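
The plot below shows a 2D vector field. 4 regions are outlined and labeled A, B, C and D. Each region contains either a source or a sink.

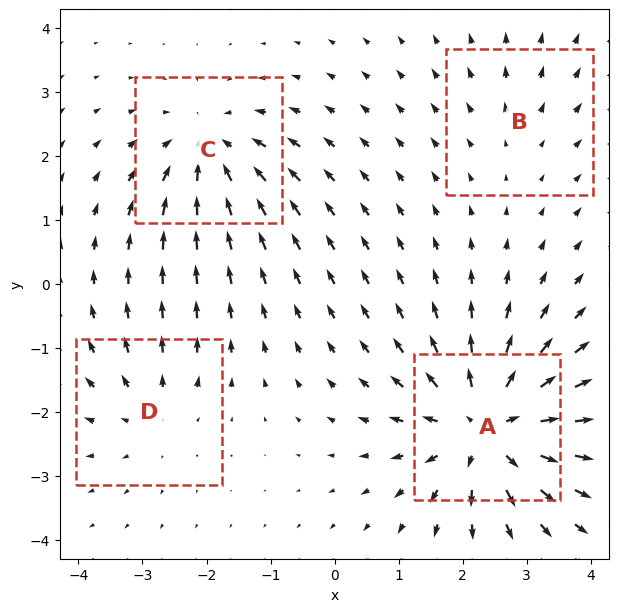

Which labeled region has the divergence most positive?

Divergence at each region's feature centre — A: about +8, B: about +2, C: about -5, D: about +3. Region A is most positive.

A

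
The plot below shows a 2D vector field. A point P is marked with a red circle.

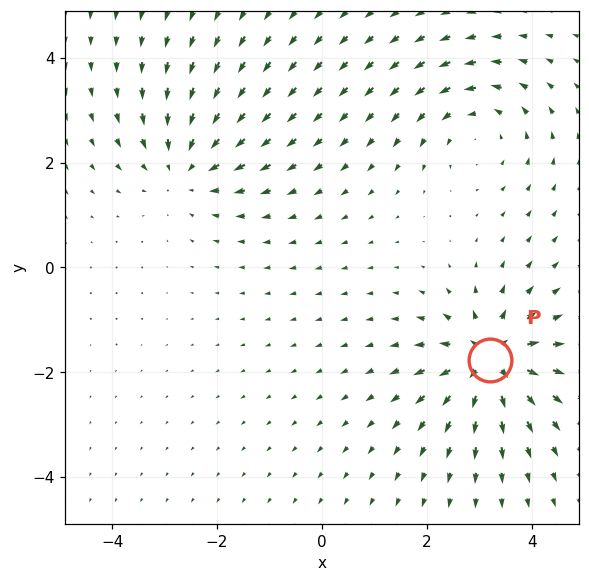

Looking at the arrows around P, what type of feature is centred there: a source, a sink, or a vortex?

At P (3.2, -1.8) the arrows spread outward. Divergence about +5, curl ≈0 — positive divergence with near-zero curl is a source.

source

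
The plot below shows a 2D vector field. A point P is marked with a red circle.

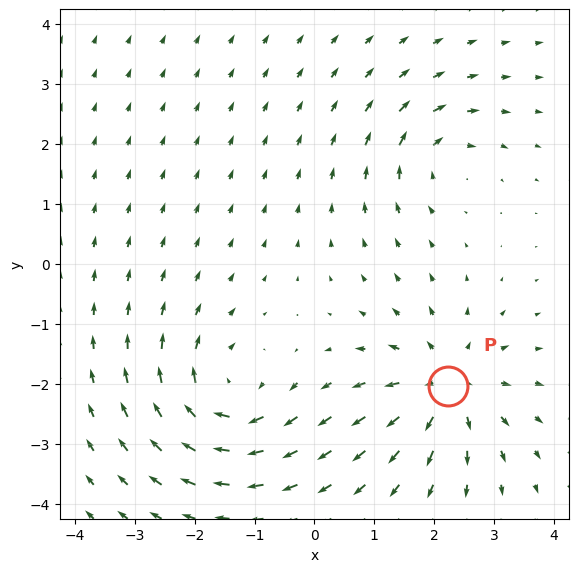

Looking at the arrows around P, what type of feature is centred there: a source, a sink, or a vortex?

source

At P (2.2, -2.0) the arrows spread outward. Divergence about +5, curl ≈0 — positive divergence with near-zero curl is a source.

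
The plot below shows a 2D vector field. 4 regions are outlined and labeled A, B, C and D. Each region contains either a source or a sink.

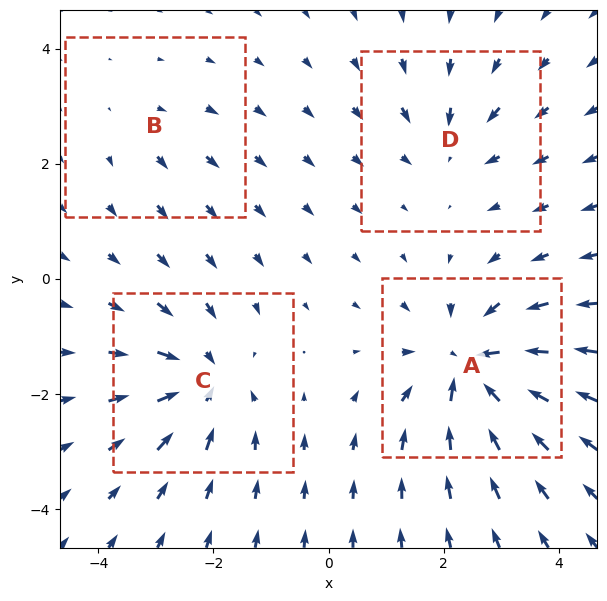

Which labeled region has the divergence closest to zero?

Divergence at each region's feature centre — A: about -7, B: about +2, C: about -6, D: about -4. Region B is closest to zero.

B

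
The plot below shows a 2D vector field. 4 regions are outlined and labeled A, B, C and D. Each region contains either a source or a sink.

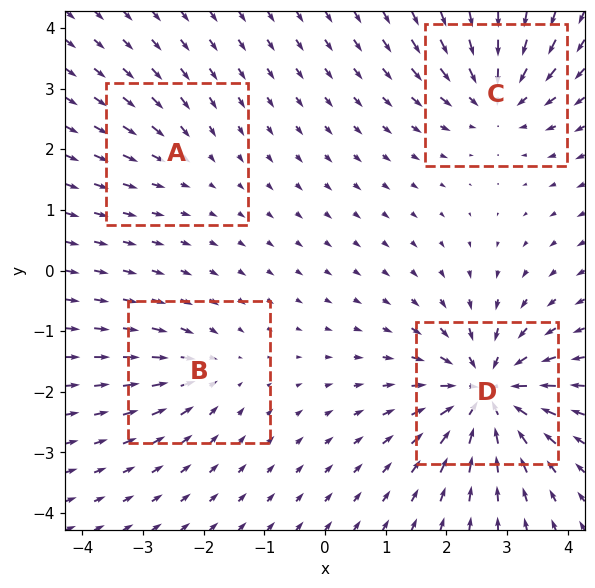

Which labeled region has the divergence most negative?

Divergence at each region's feature centre — A: about -2, B: about -4, C: about -6, D: about -9. Region D is most negative.

D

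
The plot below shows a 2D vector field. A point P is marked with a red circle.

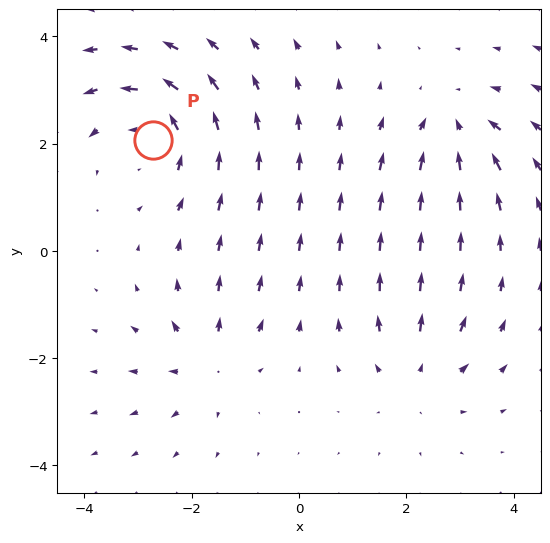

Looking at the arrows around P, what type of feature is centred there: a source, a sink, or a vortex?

At P (-2.7, 2.1) the arrows circulate counterclockwise. Divergence ≈0, curl about +4 — near-zero divergence with nonzero curl is a vortex.

vortex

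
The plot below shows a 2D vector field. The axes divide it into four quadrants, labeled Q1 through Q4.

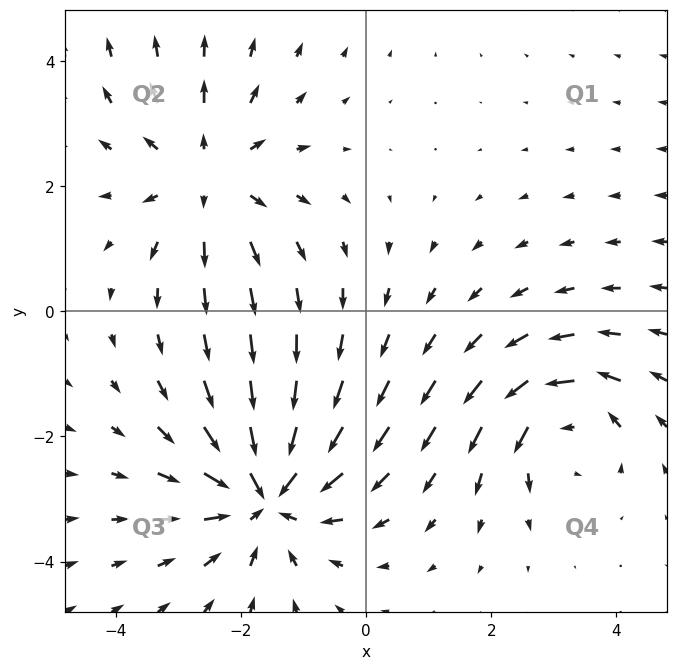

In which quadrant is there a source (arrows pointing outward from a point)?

The source sits at approximately (-2.5, 2.1), which lies in quadrant Q2. The divergence there is about +2, positive as expected for a source.

Q2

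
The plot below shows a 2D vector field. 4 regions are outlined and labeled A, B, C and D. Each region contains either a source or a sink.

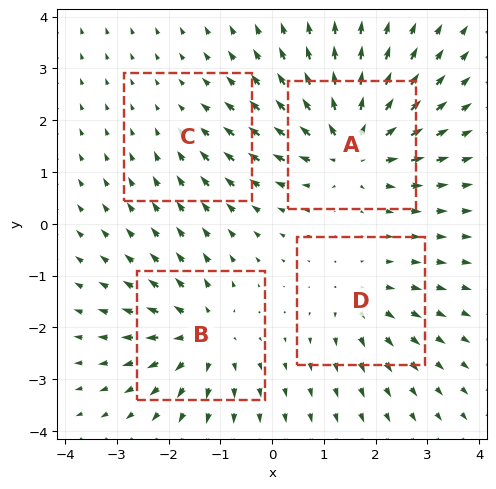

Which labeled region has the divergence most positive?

Divergence at each region's feature centre — A: about +7, B: about +5, C: about -2, D: about +4. Region A is most positive.

A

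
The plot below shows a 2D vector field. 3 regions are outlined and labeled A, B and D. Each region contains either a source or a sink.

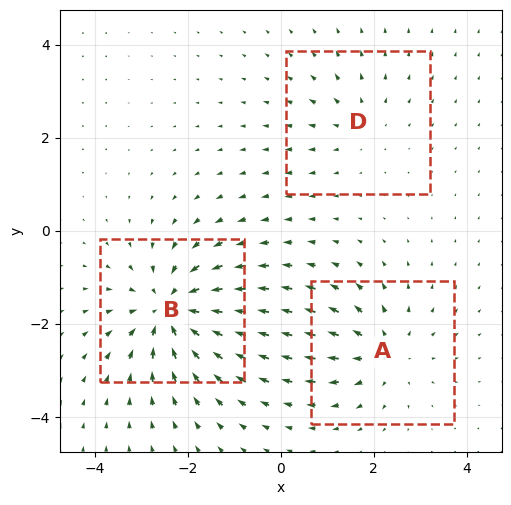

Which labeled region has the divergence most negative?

B

Divergence at each region's feature centre — A: about +3, B: about -5, D: about +2. Region B is most negative.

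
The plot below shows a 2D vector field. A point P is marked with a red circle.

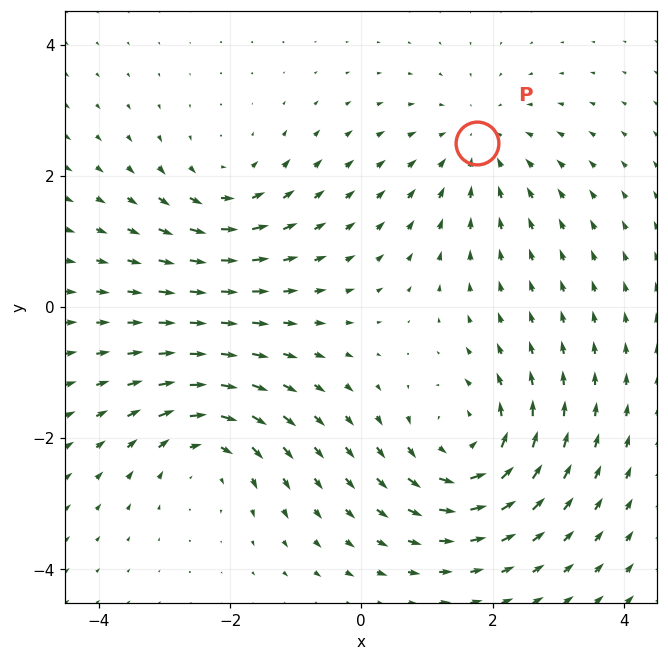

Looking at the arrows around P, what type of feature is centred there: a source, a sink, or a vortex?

sink

At P (1.8, 2.5) the arrows converge inward. Divergence about -3, curl ≈0 — negative divergence with near-zero curl is a sink.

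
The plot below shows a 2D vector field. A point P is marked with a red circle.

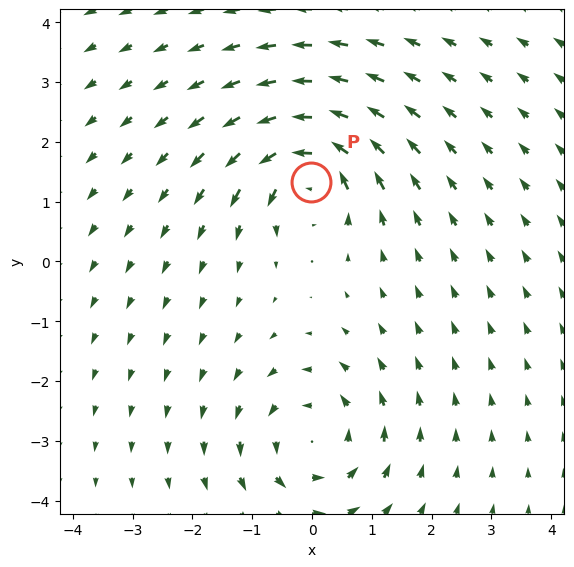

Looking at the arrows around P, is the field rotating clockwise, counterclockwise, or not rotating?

Near P at (-0.0, 1.3) the arrows circulate counterclockwise. The curl (z-component) there is about +6; positive curl means counterclockwise rotation.

counterclockwise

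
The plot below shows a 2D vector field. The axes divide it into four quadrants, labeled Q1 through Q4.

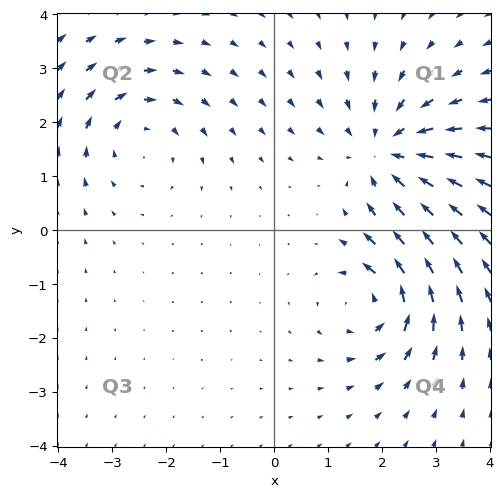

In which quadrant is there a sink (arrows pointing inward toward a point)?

The sink sits at approximately (2.1, 1.4), which lies in quadrant Q1. The divergence there is about -4, negative as expected for a sink.

Q1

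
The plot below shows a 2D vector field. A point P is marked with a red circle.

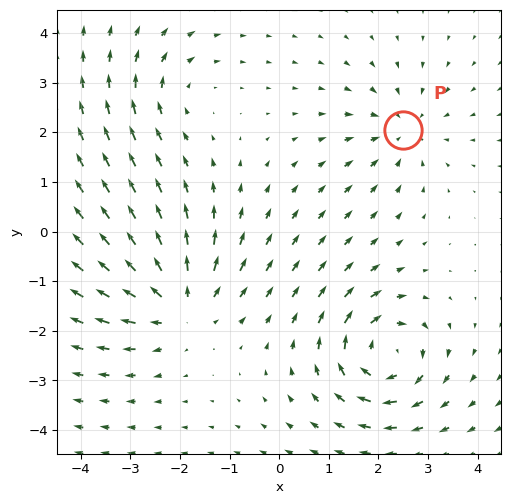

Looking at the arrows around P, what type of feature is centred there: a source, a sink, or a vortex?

At P (2.5, 2.0) the arrows converge inward. Divergence about -4, curl ≈0 — negative divergence with near-zero curl is a sink.

sink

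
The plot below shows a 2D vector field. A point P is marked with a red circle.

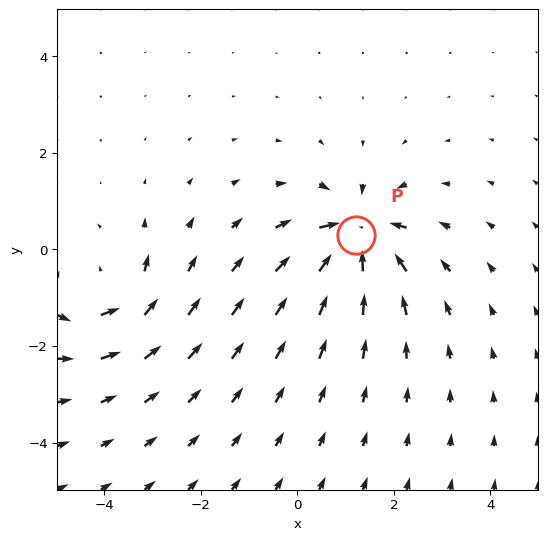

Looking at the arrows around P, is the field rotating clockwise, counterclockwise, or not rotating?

not rotating

Near P at (1.2, 0.3) the arrows show no circulation. The curl there is ≈0.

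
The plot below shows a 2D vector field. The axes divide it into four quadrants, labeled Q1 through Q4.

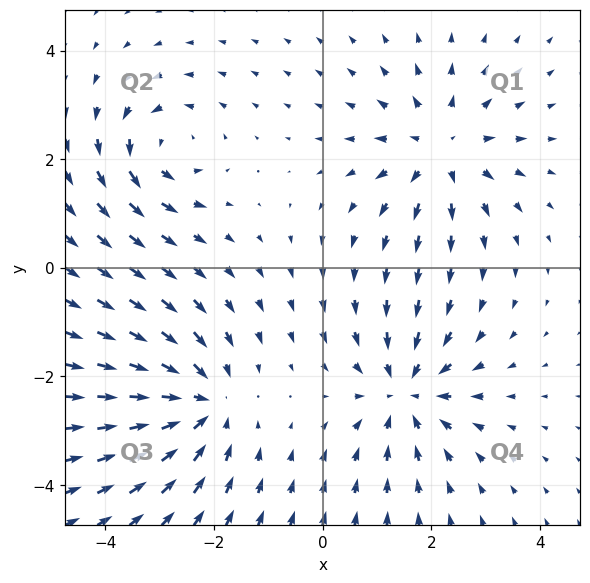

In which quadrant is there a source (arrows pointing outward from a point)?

The source sits at approximately (2.2, 2.2), which lies in quadrant Q1. The divergence there is about +5, positive as expected for a source.

Q1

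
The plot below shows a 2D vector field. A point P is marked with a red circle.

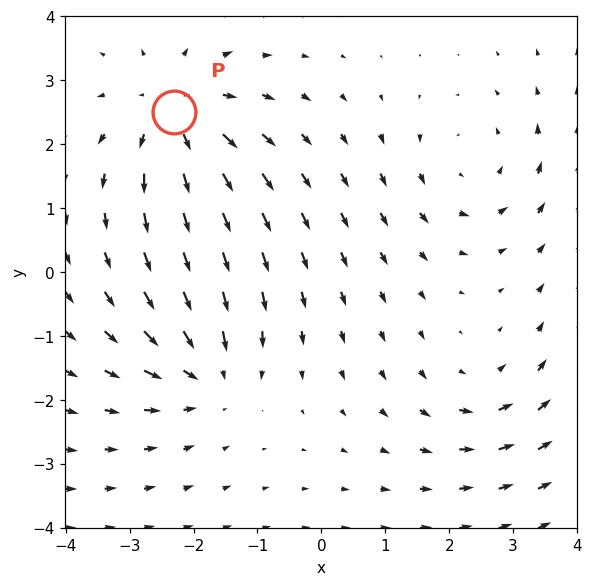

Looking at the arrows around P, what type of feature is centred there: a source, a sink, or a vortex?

source

At P (-2.3, 2.5) the arrows spread outward. Divergence about +4, curl ≈0 — positive divergence with near-zero curl is a source.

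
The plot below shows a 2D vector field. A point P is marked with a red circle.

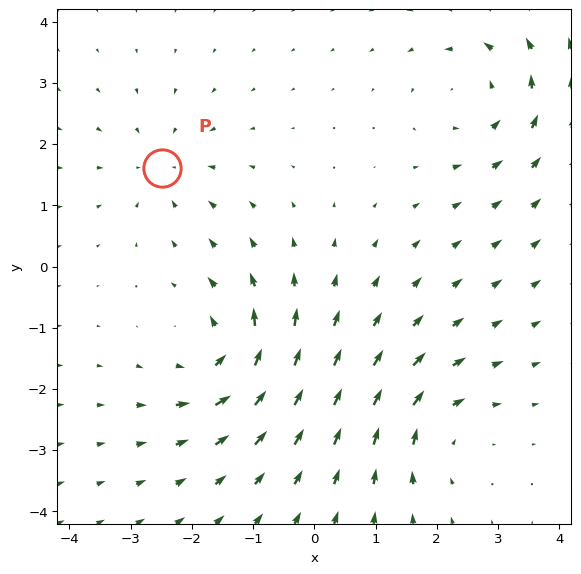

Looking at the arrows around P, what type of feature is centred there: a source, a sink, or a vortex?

sink

At P (-2.5, 1.6) the arrows converge inward. Divergence about -4, curl ≈0 — negative divergence with near-zero curl is a sink.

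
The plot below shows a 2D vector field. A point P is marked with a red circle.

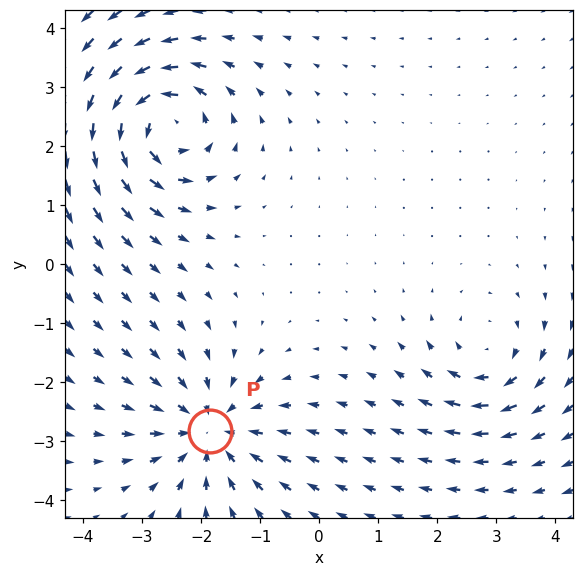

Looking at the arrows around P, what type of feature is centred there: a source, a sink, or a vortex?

sink

At P (-1.9, -2.8) the arrows converge inward. Divergence about -4, curl ≈0 — negative divergence with near-zero curl is a sink.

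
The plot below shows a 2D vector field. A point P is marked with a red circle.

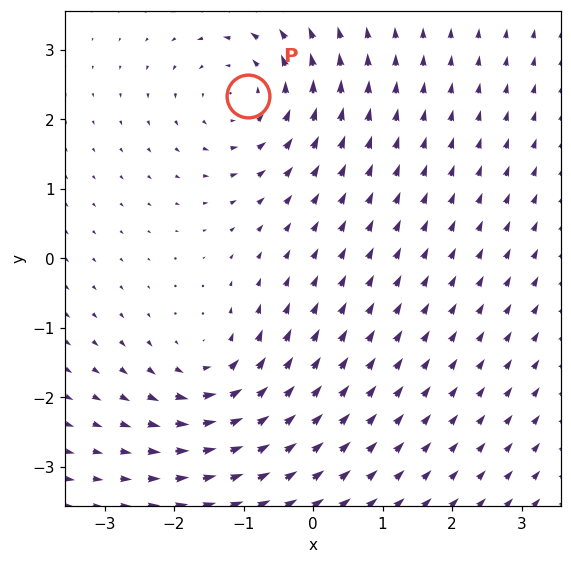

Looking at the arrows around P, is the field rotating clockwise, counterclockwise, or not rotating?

Near P at (-0.9, 2.3) the arrows circulate counterclockwise. The curl (z-component) there is about +4; positive curl means counterclockwise rotation.

counterclockwise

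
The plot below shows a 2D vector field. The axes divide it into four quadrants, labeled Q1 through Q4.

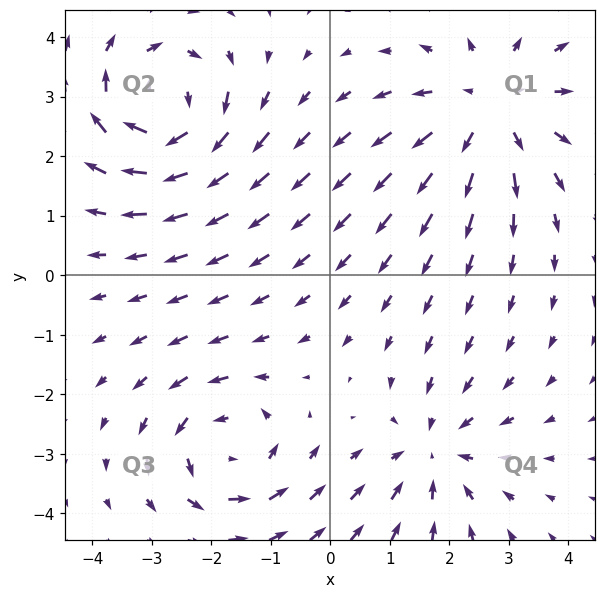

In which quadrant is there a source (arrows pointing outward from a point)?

Q1

The source sits at approximately (2.7, 2.8), which lies in quadrant Q1. The divergence there is about +4, positive as expected for a source.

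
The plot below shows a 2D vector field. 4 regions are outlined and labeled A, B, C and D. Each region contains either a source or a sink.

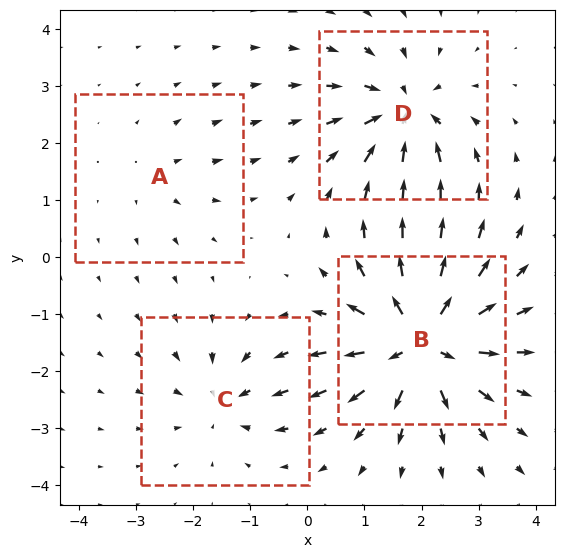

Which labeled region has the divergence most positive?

Divergence at each region's feature centre — A: about +2, B: about +8, C: about -4, D: about -6. Region B is most positive.

B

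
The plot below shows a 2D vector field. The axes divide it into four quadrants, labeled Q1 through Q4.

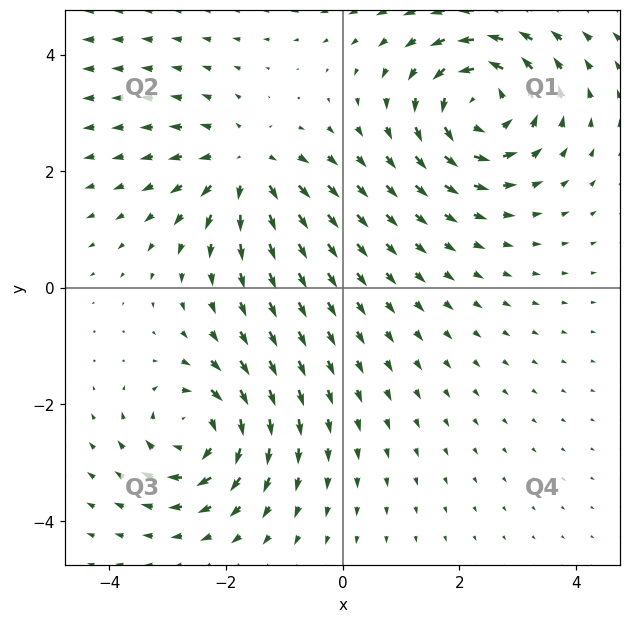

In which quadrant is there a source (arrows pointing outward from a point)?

The source sits at approximately (-1.7, 2.1), which lies in quadrant Q2. The divergence there is about +4, positive as expected for a source.

Q2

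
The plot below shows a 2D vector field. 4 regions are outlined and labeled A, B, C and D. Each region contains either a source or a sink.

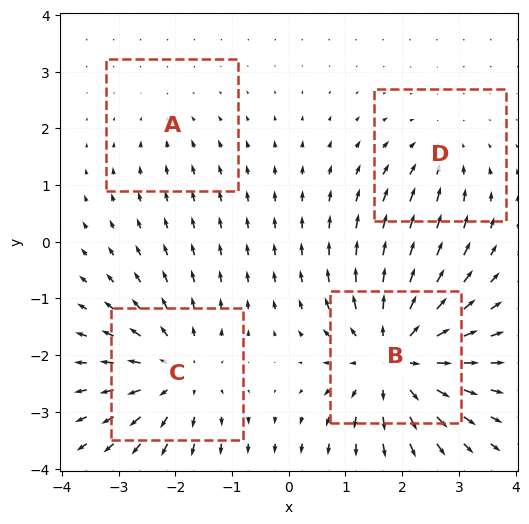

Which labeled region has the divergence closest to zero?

A

Divergence at each region's feature centre — A: about -2, B: about +6, C: about +5, D: about -3. Region A is closest to zero.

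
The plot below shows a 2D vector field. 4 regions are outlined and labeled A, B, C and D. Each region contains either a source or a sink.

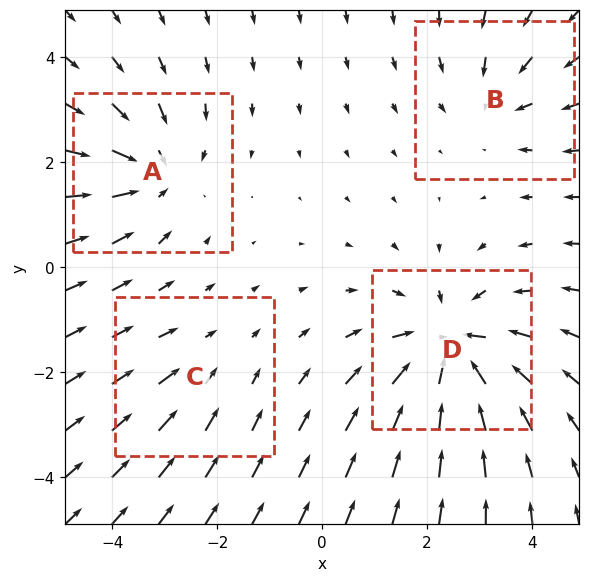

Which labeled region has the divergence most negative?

Divergence at each region's feature centre — A: about -4, B: about -3, C: about -2, D: about -6. Region D is most negative.

D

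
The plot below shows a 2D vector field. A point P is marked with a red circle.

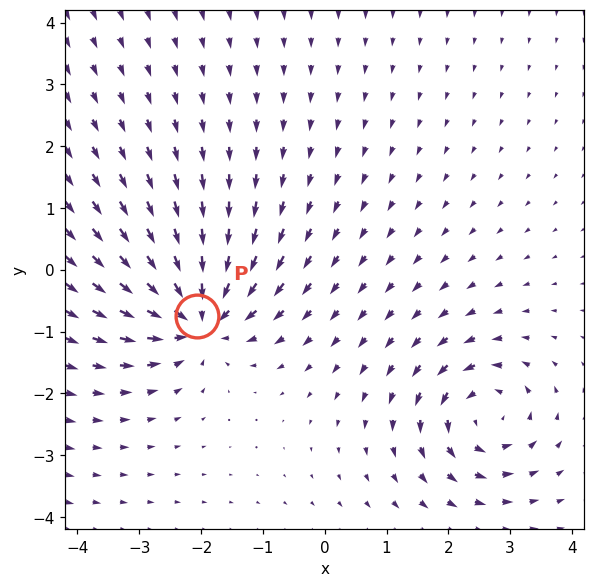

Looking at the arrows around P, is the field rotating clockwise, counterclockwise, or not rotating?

Near P at (-2.1, -0.7) the arrows show no circulation. The curl there is ≈0.

not rotating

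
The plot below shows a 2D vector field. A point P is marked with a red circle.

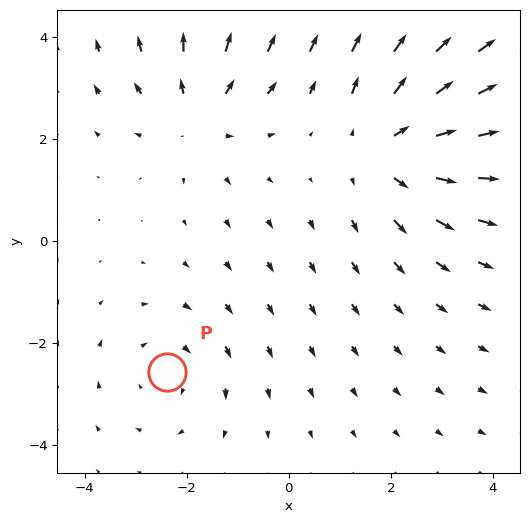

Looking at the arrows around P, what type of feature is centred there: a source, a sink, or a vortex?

vortex

At P (-2.4, -2.6) the arrows circulate clockwise. Divergence ≈0, curl about -2 — near-zero divergence with nonzero curl is a vortex.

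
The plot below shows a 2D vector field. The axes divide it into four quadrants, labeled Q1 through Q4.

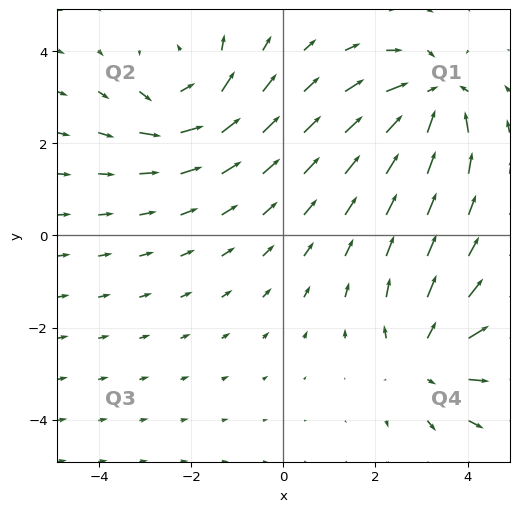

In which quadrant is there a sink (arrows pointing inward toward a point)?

Q1

The sink sits at approximately (3.2, 3.0), which lies in quadrant Q1. The divergence there is about -6, negative as expected for a sink.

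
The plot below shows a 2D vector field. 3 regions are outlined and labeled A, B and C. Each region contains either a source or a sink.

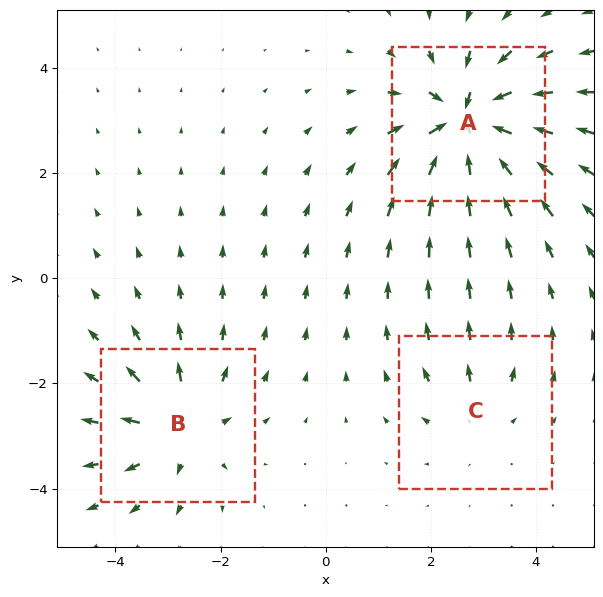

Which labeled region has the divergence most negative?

A

Divergence at each region's feature centre — A: about -6, B: about +4, C: about +2. Region A is most negative.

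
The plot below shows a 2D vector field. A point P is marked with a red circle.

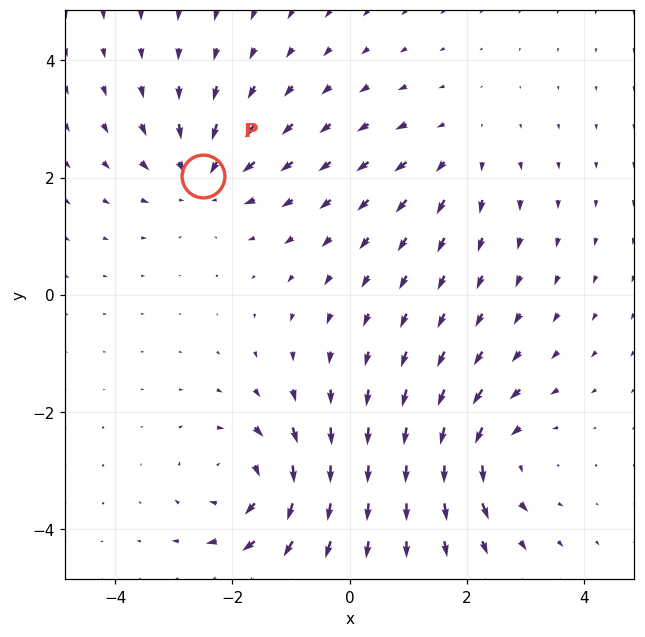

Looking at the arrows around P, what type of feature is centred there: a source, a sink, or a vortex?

sink

At P (-2.5, 2.0) the arrows converge inward. Divergence about -5, curl ≈0 — negative divergence with near-zero curl is a sink.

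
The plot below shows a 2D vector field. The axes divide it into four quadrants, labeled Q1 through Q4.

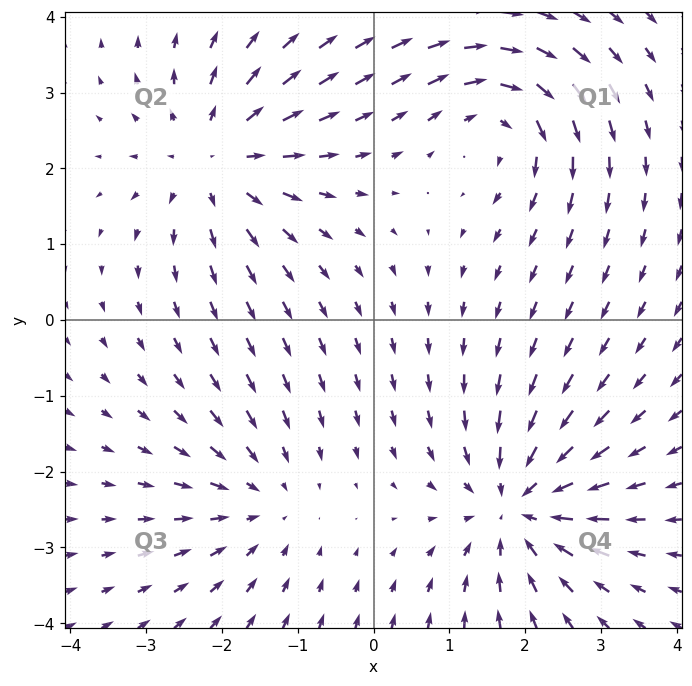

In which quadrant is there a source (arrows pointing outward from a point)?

Q2

The source sits at approximately (-2.1, 2.1), which lies in quadrant Q2. The divergence there is about +4, positive as expected for a source.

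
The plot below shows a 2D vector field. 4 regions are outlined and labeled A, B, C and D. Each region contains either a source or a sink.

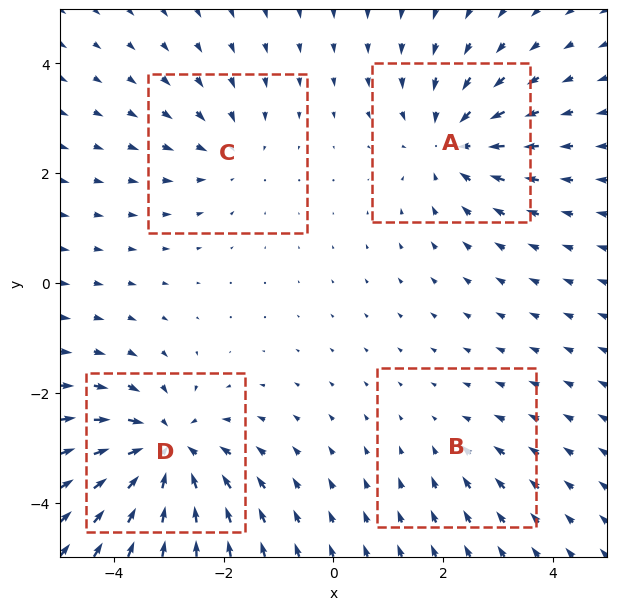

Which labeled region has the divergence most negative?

D

Divergence at each region's feature centre — A: about -5, B: about -2, C: about -3, D: about -6. Region D is most negative.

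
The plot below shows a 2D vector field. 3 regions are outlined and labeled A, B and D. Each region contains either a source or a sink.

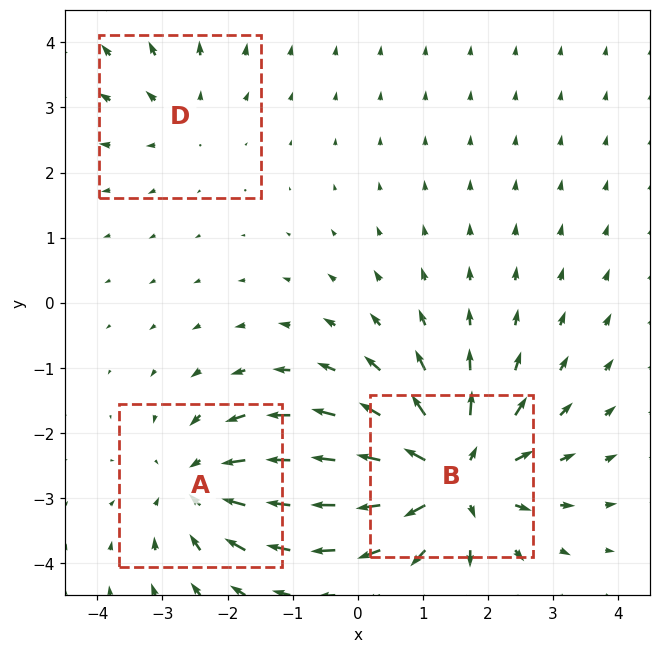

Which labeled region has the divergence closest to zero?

Divergence at each region's feature centre — A: about -4, B: about +6, D: about +2. Region D is closest to zero.

D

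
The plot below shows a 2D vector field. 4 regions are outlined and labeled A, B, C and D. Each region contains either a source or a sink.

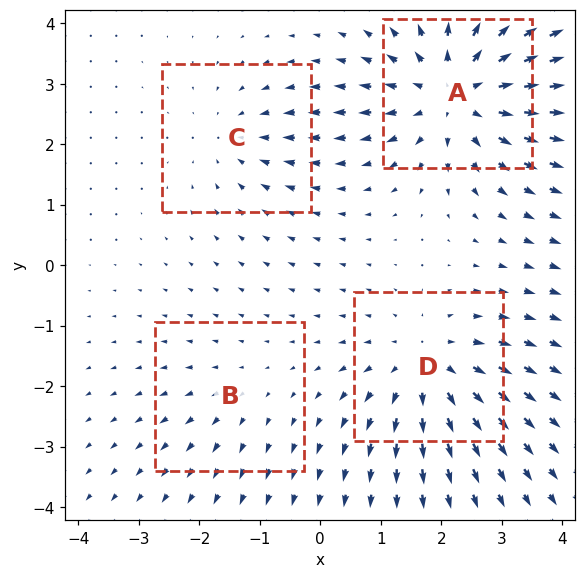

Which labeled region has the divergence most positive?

A

Divergence at each region's feature centre — A: about +6, B: about +2, C: about -3, D: about +5. Region A is most positive.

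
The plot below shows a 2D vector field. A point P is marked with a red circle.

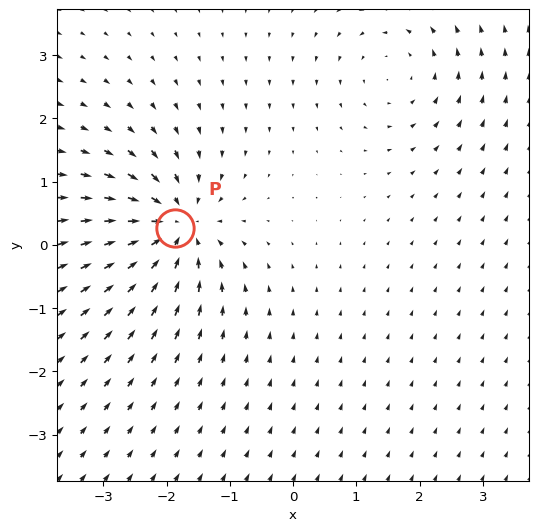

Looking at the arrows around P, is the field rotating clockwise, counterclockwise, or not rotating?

Near P at (-1.9, 0.3) the arrows show no circulation. The curl there is ≈0.

not rotating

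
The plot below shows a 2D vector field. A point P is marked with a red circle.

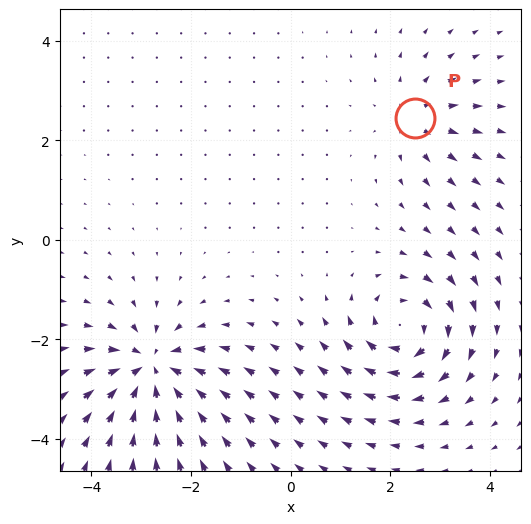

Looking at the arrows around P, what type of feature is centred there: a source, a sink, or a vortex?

At P (2.5, 2.4) the arrows spread outward. Divergence about +3, curl ≈0 — positive divergence with near-zero curl is a source.

source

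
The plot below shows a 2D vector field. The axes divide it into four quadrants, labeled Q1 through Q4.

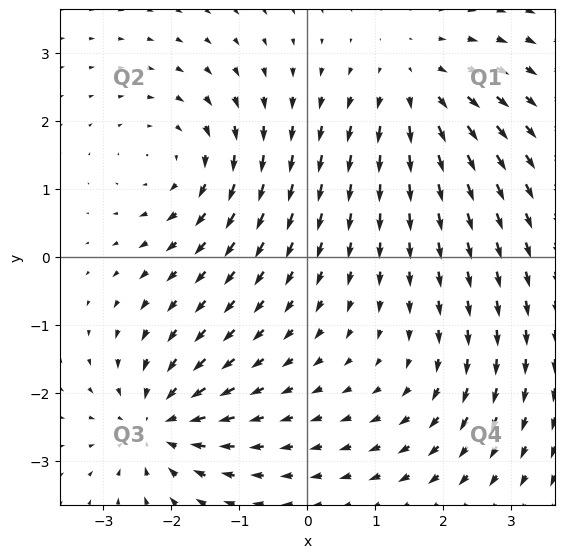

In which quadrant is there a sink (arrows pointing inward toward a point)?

The sink sits at approximately (-2.2, -2.4), which lies in quadrant Q3. The divergence there is about -6, negative as expected for a sink.

Q3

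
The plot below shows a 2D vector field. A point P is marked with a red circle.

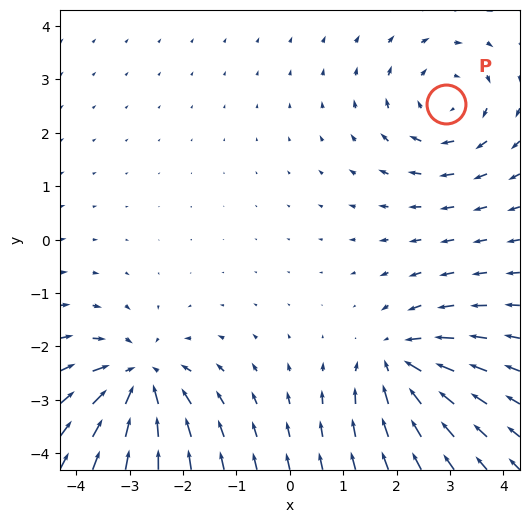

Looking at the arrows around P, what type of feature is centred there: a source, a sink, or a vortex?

vortex

At P (2.9, 2.5) the arrows circulate clockwise. Divergence ≈0, curl about -3 — near-zero divergence with nonzero curl is a vortex.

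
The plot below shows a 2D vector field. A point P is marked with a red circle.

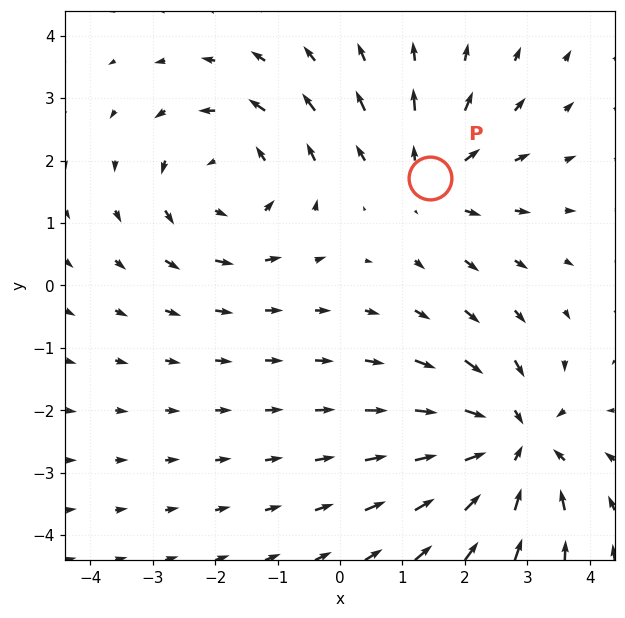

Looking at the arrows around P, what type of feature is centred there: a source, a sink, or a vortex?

At P (1.4, 1.7) the arrows spread outward. Divergence about +3, curl ≈0 — positive divergence with near-zero curl is a source.

source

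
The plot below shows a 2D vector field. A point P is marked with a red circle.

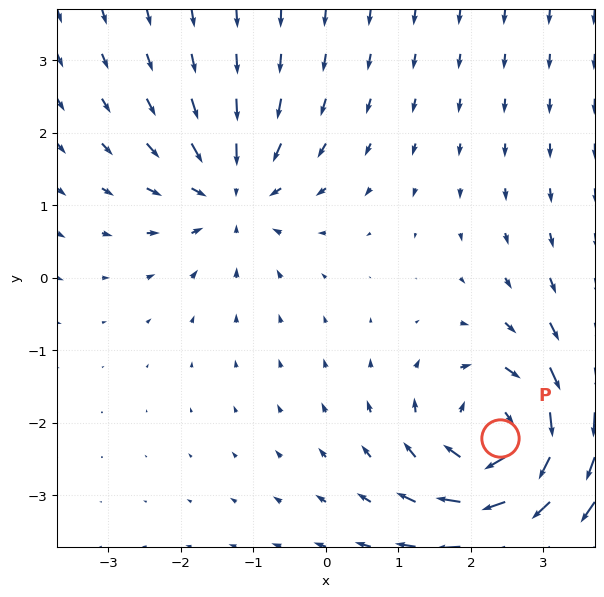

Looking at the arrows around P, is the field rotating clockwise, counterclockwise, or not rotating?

clockwise

Near P at (2.4, -2.2) the arrows circulate clockwise. The curl (z-component) there is about -5; negative curl means clockwise rotation.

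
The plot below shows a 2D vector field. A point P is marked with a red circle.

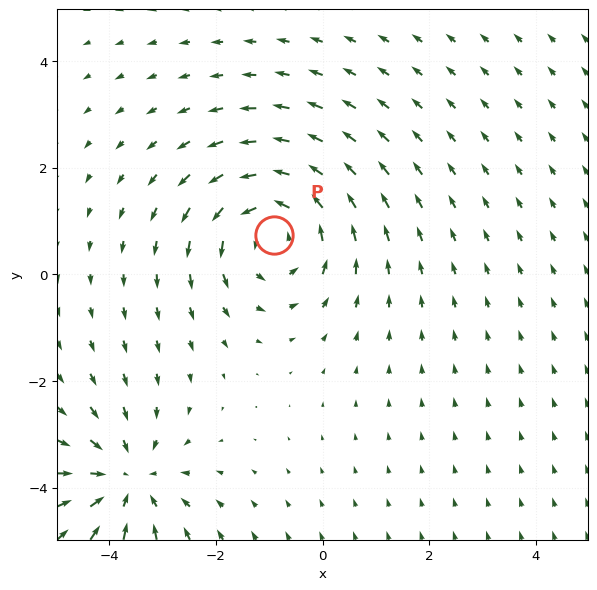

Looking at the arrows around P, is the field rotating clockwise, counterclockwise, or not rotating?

counterclockwise

Near P at (-0.9, 0.7) the arrows circulate counterclockwise. The curl (z-component) there is about +4; positive curl means counterclockwise rotation.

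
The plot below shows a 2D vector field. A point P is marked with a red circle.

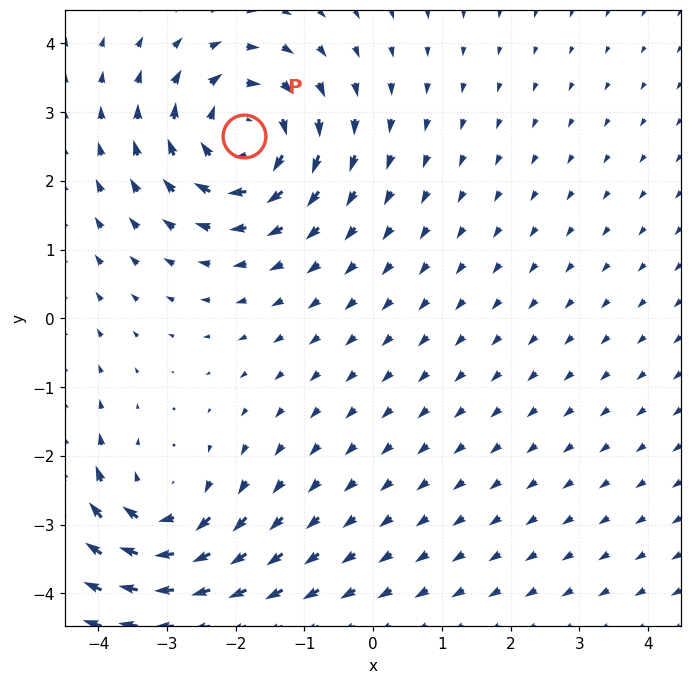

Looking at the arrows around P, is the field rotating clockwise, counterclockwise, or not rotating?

clockwise

Near P at (-1.9, 2.7) the arrows circulate clockwise. The curl (z-component) there is about -6; negative curl means clockwise rotation.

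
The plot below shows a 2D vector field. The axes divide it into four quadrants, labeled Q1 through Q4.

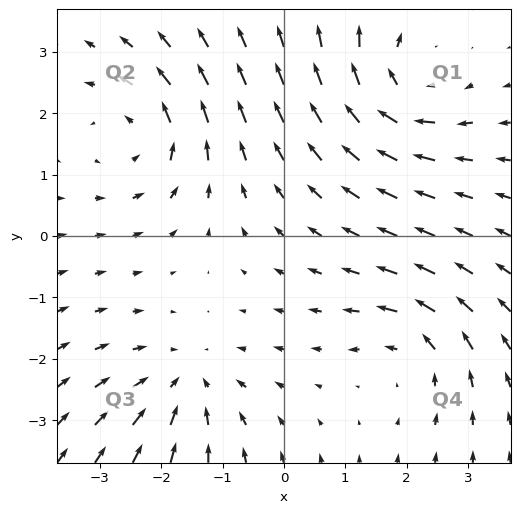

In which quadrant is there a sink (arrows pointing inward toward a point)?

Q3

The sink sits at approximately (-1.6, -2.4), which lies in quadrant Q3. The divergence there is about -3, negative as expected for a sink.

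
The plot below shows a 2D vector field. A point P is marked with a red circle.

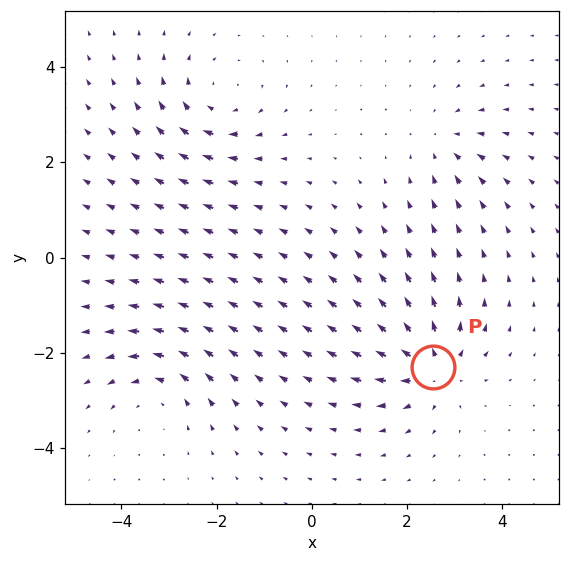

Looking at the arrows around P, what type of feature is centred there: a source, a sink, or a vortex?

At P (2.5, -2.3) the arrows spread outward. Divergence about +6, curl ≈0 — positive divergence with near-zero curl is a source.

source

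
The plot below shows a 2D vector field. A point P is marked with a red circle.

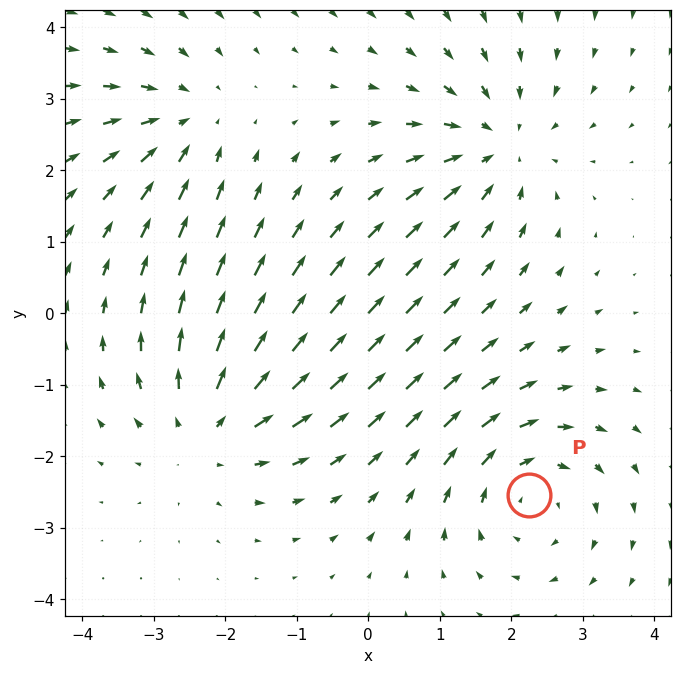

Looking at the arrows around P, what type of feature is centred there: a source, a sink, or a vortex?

At P (2.2, -2.5) the arrows circulate clockwise. Divergence ≈0, curl about -4 — near-zero divergence with nonzero curl is a vortex.

vortex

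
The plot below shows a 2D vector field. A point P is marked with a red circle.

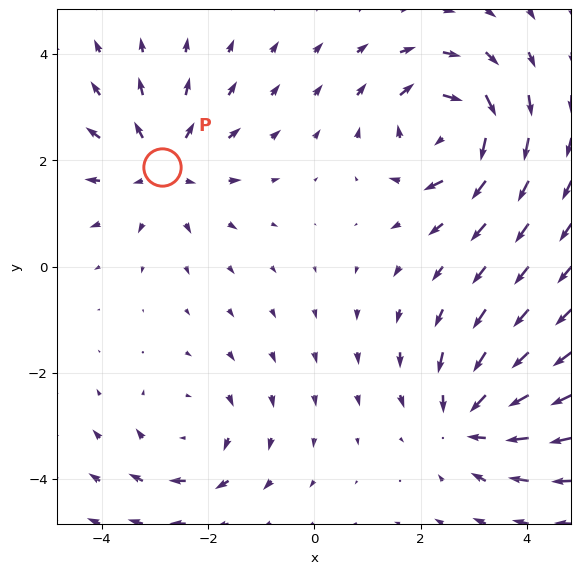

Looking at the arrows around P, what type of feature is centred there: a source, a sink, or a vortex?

source

At P (-2.9, 1.9) the arrows spread outward. Divergence about +4, curl ≈0 — positive divergence with near-zero curl is a source.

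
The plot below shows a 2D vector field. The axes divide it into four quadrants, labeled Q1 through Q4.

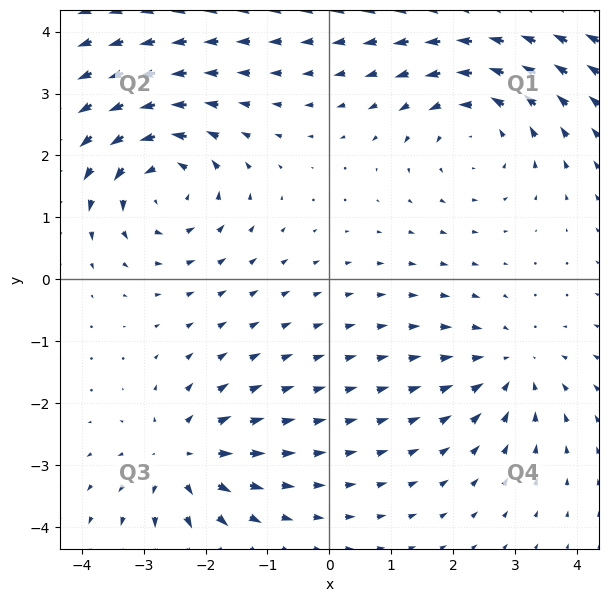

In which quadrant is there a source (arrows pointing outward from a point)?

Q3

The source sits at approximately (-2.4, -2.9), which lies in quadrant Q3. The divergence there is about +5, positive as expected for a source.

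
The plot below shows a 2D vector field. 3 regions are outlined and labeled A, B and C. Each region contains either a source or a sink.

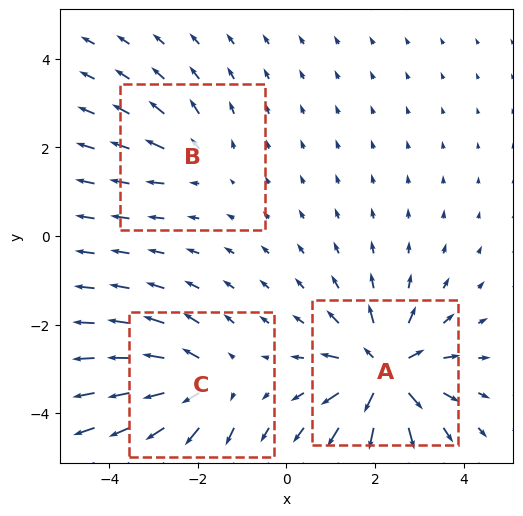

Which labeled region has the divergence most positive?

A

Divergence at each region's feature centre — A: about +6, B: about +2, C: about +4. Region A is most positive.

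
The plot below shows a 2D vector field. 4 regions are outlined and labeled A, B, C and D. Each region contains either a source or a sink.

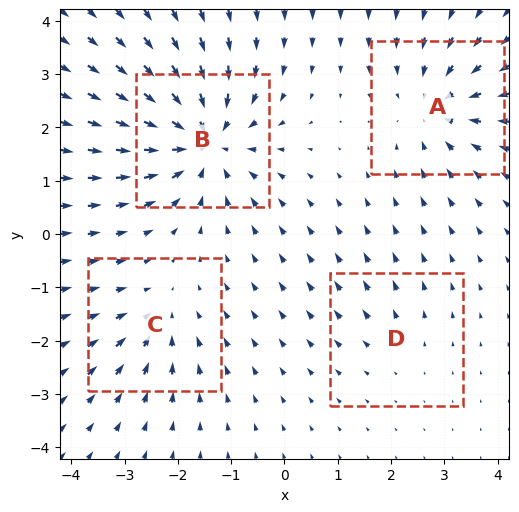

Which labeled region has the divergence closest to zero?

Divergence at each region's feature centre — A: about -5, B: about -7, C: about -3, D: about +2. Region D is closest to zero.

D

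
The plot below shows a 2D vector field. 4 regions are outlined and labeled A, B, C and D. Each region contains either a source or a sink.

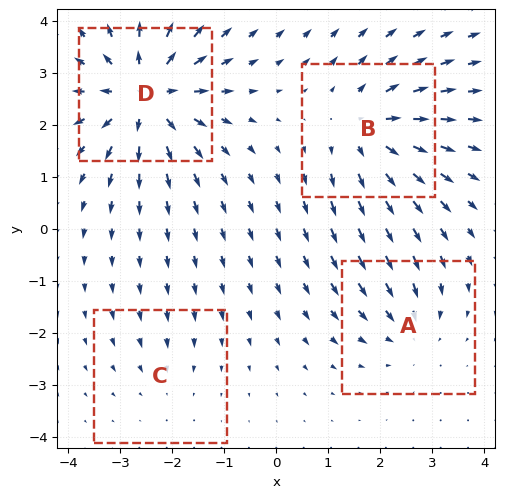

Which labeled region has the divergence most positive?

Divergence at each region's feature centre — A: about -4, B: about +5, C: about -2, D: about +8. Region D is most positive.

D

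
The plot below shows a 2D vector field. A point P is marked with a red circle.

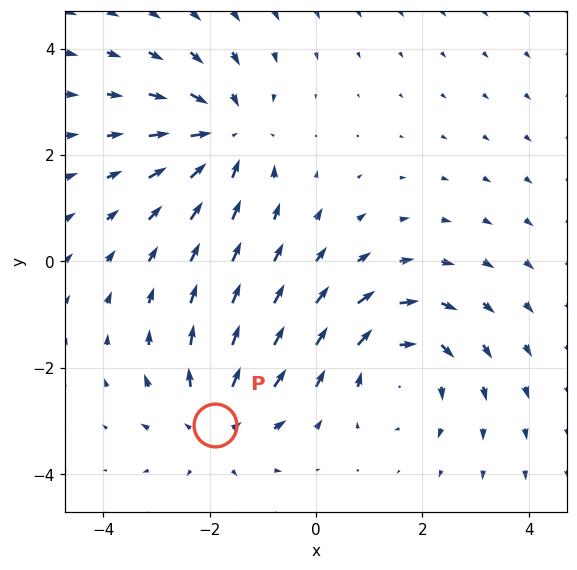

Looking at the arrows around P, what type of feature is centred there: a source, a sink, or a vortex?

source

At P (-1.9, -3.1) the arrows spread outward. Divergence about +4, curl ≈0 — positive divergence with near-zero curl is a source.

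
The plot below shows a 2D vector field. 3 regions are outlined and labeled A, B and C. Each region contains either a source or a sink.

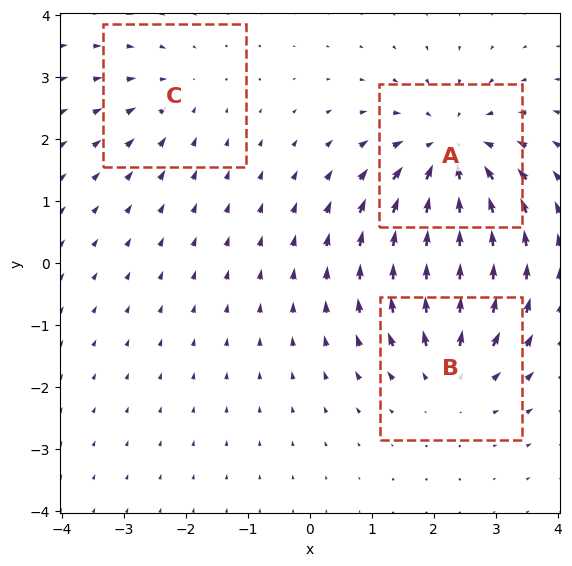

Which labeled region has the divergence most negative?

A

Divergence at each region's feature centre — A: about -4, B: about +3, C: about -2. Region A is most negative.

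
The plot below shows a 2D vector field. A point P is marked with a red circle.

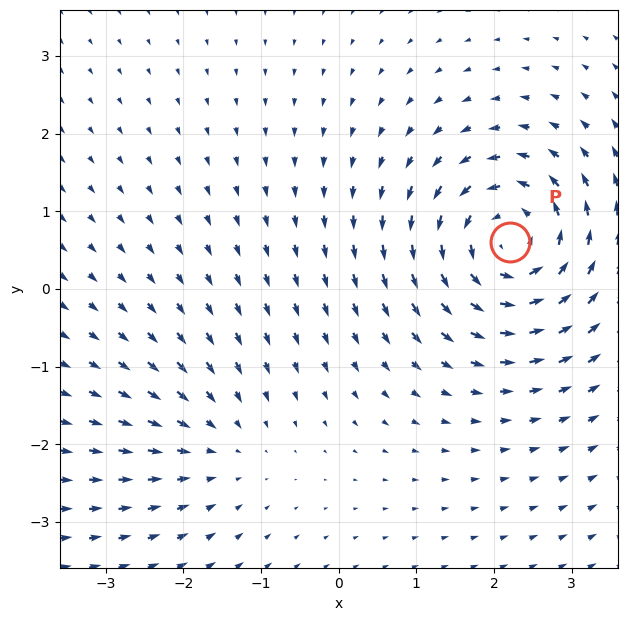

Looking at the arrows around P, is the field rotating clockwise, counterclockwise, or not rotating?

counterclockwise

Near P at (2.2, 0.6) the arrows circulate counterclockwise. The curl (z-component) there is about +6; positive curl means counterclockwise rotation.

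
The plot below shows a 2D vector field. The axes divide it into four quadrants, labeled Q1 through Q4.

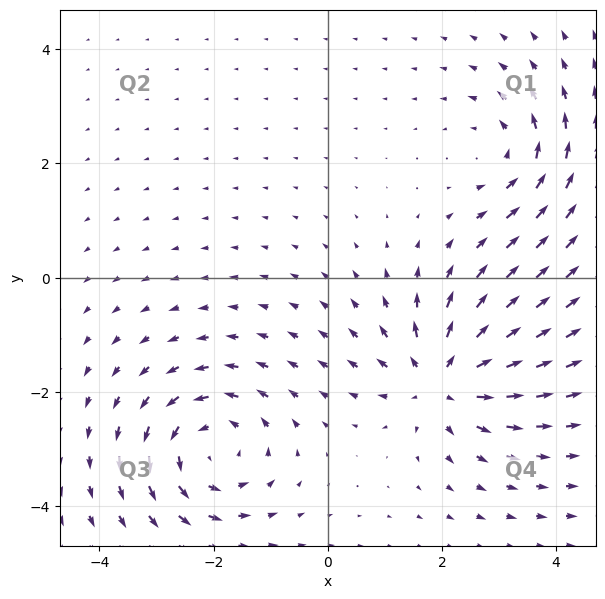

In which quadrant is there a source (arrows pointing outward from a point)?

The source sits at approximately (2.0, -1.8), which lies in quadrant Q4. The divergence there is about +5, positive as expected for a source.

Q4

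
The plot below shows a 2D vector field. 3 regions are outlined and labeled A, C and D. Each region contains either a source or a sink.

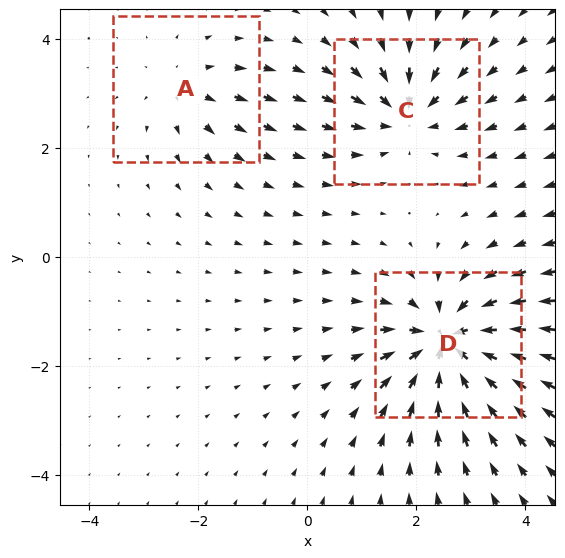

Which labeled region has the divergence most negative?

Divergence at each region's feature centre — A: about +2, C: about -4, D: about -6. Region D is most negative.

D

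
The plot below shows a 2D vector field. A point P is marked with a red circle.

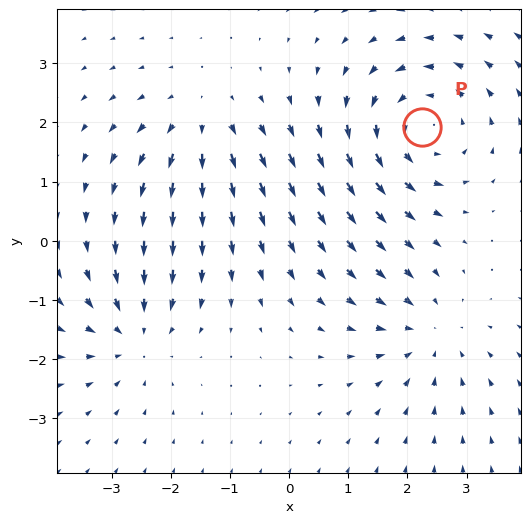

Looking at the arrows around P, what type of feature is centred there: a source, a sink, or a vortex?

vortex

At P (2.2, 1.9) the arrows circulate counterclockwise. Divergence ≈0, curl about +4 — near-zero divergence with nonzero curl is a vortex.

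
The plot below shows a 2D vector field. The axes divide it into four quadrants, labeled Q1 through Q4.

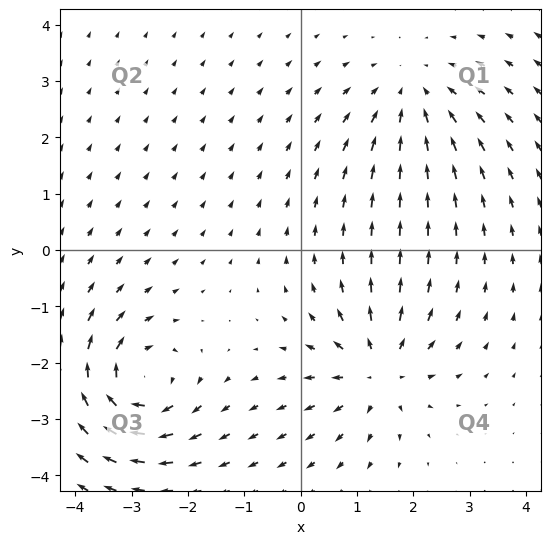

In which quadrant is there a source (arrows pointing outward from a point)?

Q4

The source sits at approximately (1.4, -2.1), which lies in quadrant Q4. The divergence there is about +4, positive as expected for a source.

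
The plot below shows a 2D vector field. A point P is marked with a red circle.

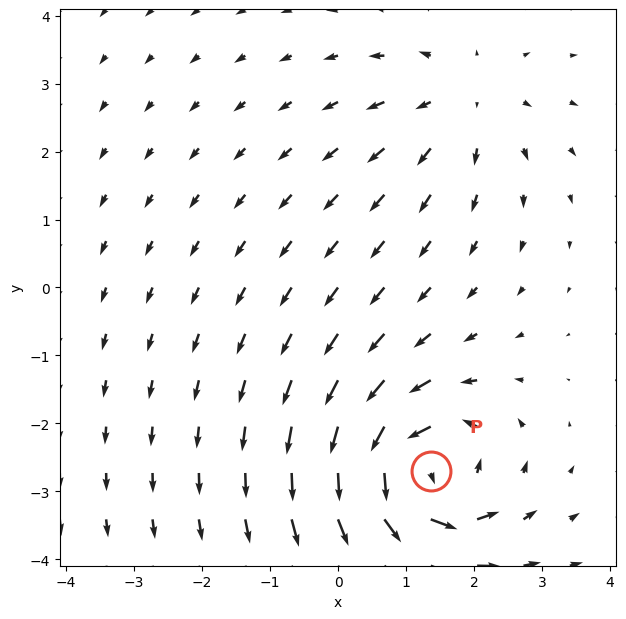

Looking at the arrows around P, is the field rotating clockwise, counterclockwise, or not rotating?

counterclockwise

Near P at (1.4, -2.7) the arrows circulate counterclockwise. The curl (z-component) there is about +5; positive curl means counterclockwise rotation.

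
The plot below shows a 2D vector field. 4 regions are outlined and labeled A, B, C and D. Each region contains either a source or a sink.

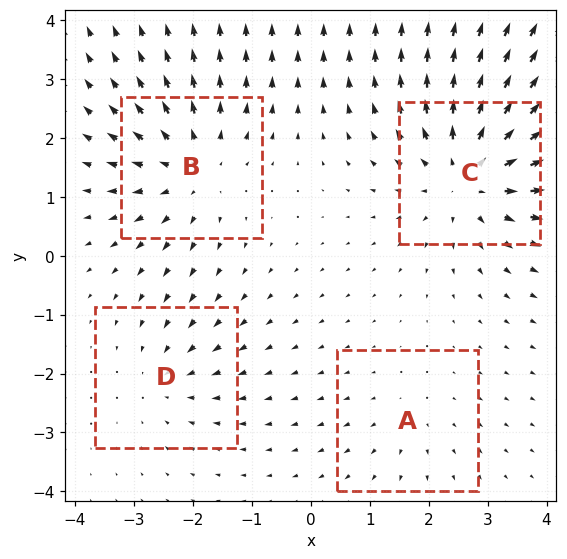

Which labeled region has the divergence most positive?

Divergence at each region's feature centre — A: about +2, B: about +4, C: about +6, D: about -3. Region C is most positive.

C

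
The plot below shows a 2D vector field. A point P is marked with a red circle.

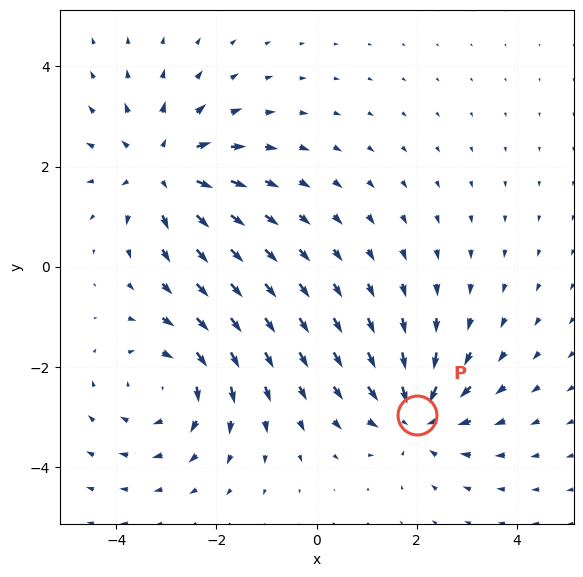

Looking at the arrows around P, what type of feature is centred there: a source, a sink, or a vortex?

At P (2.0, -3.0) the arrows converge inward. Divergence about -4, curl ≈0 — negative divergence with near-zero curl is a sink.

sink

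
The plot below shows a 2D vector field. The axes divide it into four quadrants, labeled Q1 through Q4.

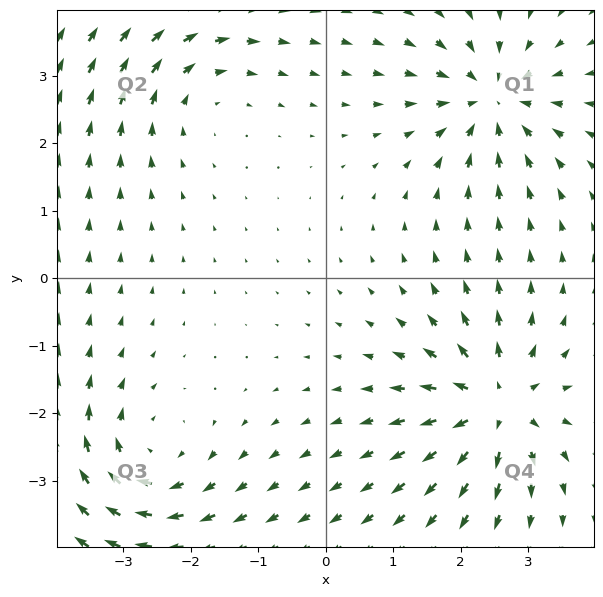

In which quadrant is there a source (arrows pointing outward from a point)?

Q4

The source sits at approximately (2.5, -1.9), which lies in quadrant Q4. The divergence there is about +6, positive as expected for a source.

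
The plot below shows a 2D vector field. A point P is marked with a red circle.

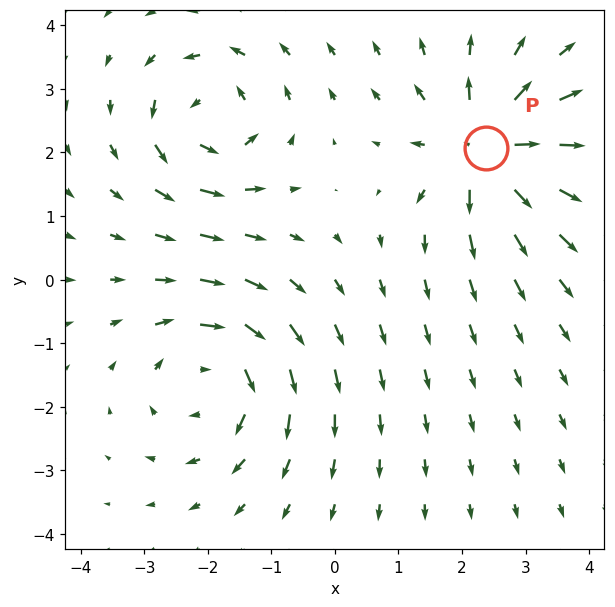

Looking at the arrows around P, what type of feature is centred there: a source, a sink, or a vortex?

source

At P (2.4, 2.1) the arrows spread outward. Divergence about +6, curl ≈0 — positive divergence with near-zero curl is a source.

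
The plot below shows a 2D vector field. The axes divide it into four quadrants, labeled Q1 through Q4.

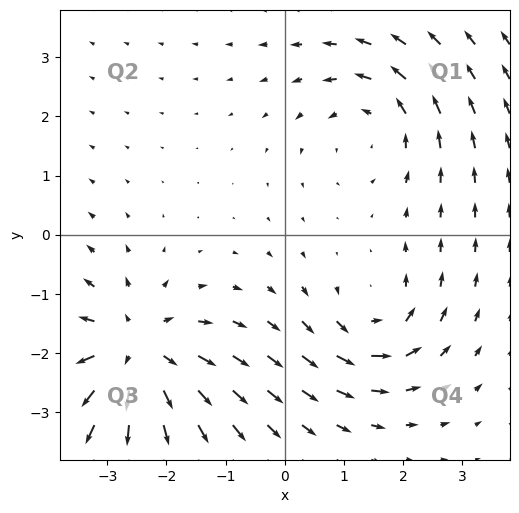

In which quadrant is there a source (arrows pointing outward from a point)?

The source sits at approximately (-2.6, -2.0), which lies in quadrant Q3. The divergence there is about +4, positive as expected for a source.

Q3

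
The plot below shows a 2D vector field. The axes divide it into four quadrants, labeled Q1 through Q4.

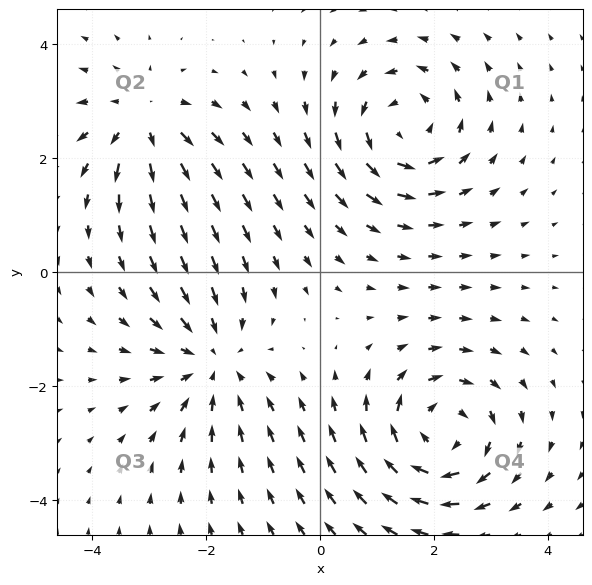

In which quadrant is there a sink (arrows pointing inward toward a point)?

The sink sits at approximately (-1.9, -1.6), which lies in quadrant Q3. The divergence there is about -4, negative as expected for a sink.

Q3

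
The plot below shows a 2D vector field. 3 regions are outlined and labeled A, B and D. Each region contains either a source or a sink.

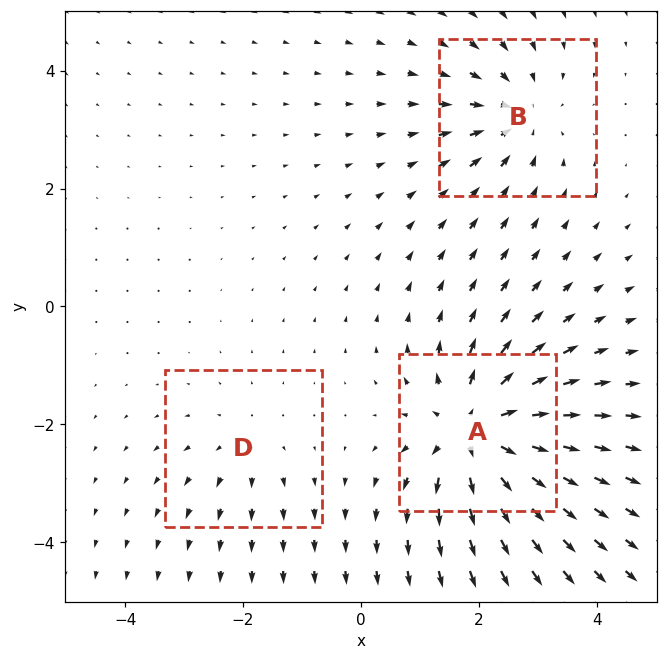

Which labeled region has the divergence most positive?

Divergence at each region's feature centre — A: about +5, B: about -3, D: about +2. Region A is most positive.

A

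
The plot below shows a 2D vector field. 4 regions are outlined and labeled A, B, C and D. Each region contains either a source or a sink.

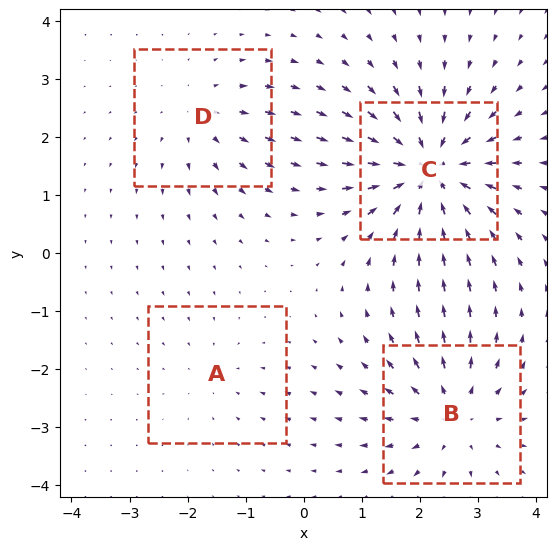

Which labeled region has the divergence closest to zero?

Divergence at each region's feature centre — A: about -2, B: about +5, C: about -7, D: about +3. Region A is closest to zero.

A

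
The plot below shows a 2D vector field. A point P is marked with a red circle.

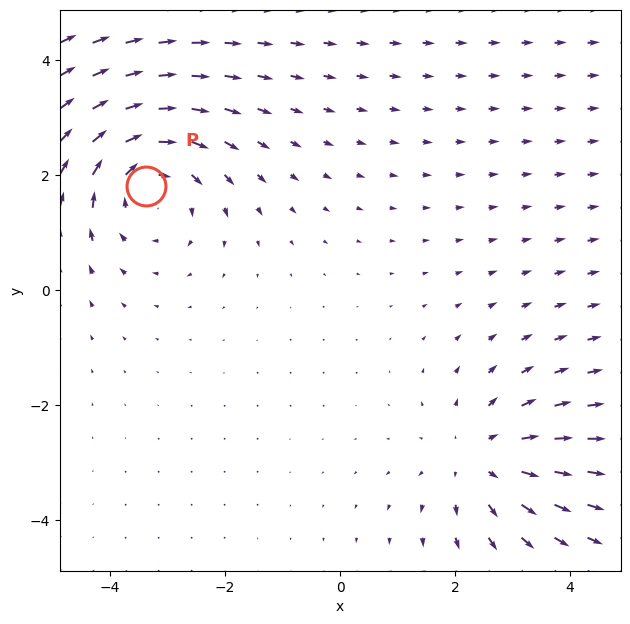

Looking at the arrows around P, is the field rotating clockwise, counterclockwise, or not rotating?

Near P at (-3.4, 1.8) the arrows circulate clockwise. The curl (z-component) there is about -3; negative curl means clockwise rotation.

clockwise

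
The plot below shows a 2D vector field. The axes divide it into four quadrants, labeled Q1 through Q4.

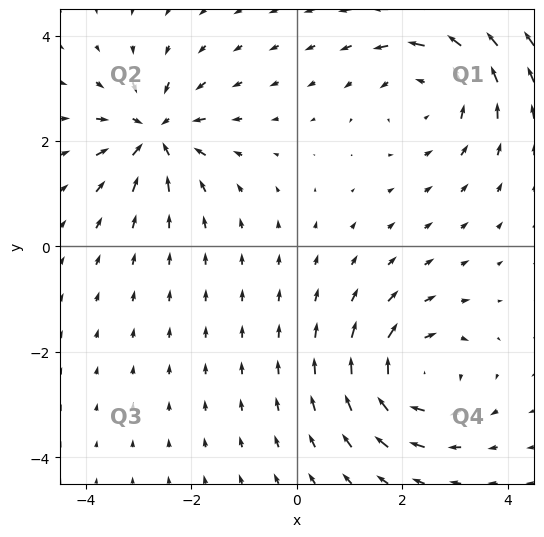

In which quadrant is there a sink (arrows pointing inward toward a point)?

Q2

The sink sits at approximately (-2.7, 2.1), which lies in quadrant Q2. The divergence there is about -4, negative as expected for a sink.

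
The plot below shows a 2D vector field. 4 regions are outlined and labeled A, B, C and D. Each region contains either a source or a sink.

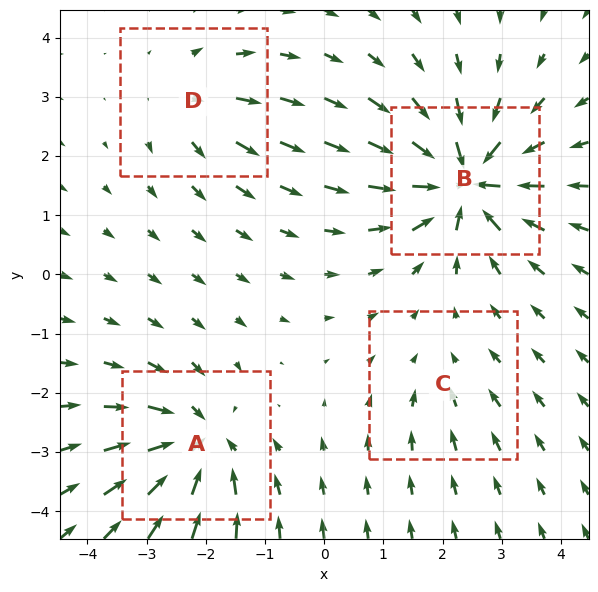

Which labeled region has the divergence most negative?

B

Divergence at each region's feature centre — A: about -7, B: about -9, C: about -2, D: about +4. Region B is most negative.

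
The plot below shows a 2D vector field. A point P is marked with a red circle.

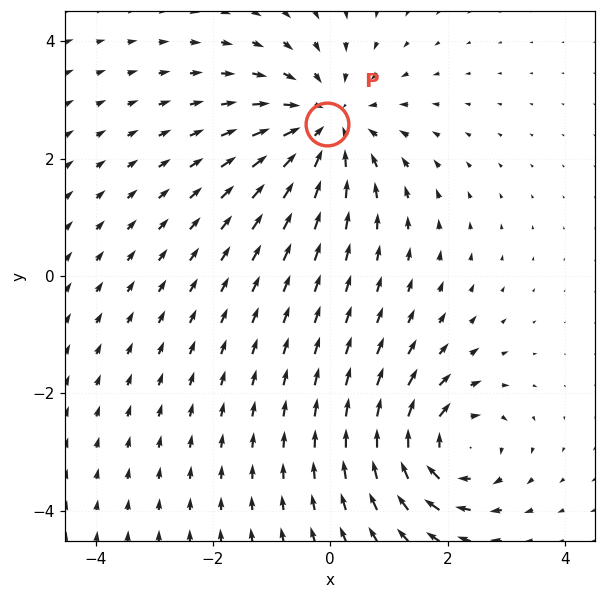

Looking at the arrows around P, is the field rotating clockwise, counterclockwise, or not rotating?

not rotating

Near P at (-0.1, 2.6) the arrows show no circulation. The curl there is ≈0.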